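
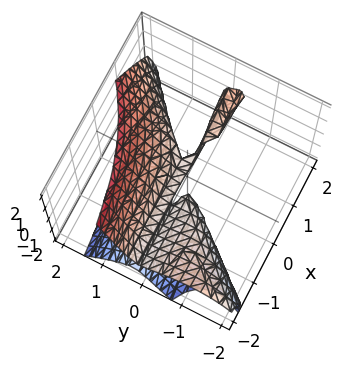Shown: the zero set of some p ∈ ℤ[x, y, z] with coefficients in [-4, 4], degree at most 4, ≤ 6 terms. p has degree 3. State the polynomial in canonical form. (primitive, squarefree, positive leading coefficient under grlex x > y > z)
3*x*y^2 + 2*x*y*z - 3*y^3 - x*z + 3*z^2

Degree: the shape is more complex than any degree-2 surface, so deg p = 3.
Reading off the gridlines: every point of the x-axis in the box is on the surface; one z-axis crossing is at z = 0; it crosses the y-axis at the gridline y = 0.
The integer polynomial consistent with all of this is the stated p.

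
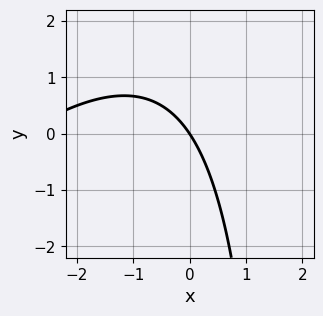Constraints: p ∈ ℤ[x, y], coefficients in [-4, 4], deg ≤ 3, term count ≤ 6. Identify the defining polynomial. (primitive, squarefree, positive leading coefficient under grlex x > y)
(a) The degree is 2 — no degree-1 curve has this shape.
(b) From the visible intercepts: it meets the y-axis at y = 0 (among the integer gridlines); it meets the x-axis at x = 0 (among the integer gridlines).
(c) Assembling these constraints gives the stated polynomial.

x^2 - x*y + 3*x + 2*y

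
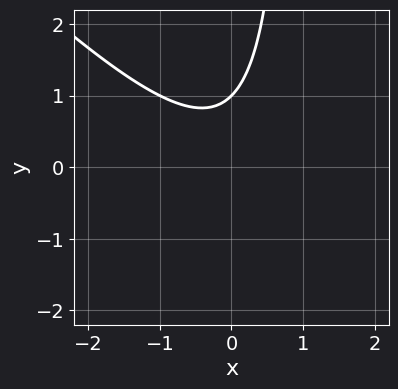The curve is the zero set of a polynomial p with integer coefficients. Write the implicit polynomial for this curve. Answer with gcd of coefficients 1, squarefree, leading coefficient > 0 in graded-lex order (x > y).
1. The degree is 2 — the shape is more complex than any degree-1 curve.
2. Reading off the gridlines: the curve avoids every integer x-axis point in the box; one y-axis crossing is at y = 1.
3. Putting this together gives p.

x^2 + x*y - y + 1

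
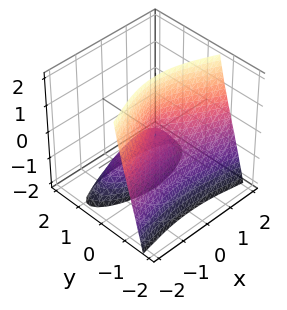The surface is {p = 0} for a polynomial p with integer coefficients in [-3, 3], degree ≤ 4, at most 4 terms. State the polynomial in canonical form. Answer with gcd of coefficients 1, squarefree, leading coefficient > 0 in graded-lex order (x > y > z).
(a) The degree is 3 — the shape is more complex than any degree-2 surface.
(b) Against the integer gridlines: it meets the x-axis at x = 0 (among the integer gridlines); the visible z-axis segment lies entirely on the surface.
(c) Fitting integer coefficients to these (and the overall shape) gives p.

3*y^3 + x^2 + 3*y*z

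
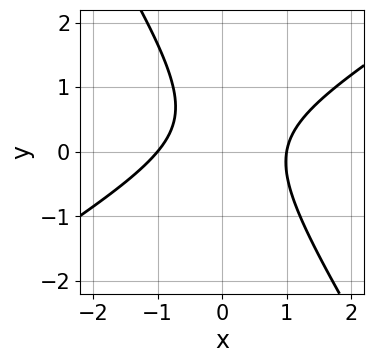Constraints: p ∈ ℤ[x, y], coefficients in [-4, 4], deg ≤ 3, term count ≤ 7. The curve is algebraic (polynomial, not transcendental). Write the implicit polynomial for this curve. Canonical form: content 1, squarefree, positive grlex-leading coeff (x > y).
3*x^2 - 3*x*y - 3*y^2 + 2*y - 3

1. deg p = 2. A generic line meets the curve in up to 2 points.
2. From the visible intercepts: it misses every integer gridline on the y-axis; the x-axis gridline crossings are at x ∈ {-1, 1}.
3. Matching integer coefficients to the picture gives p.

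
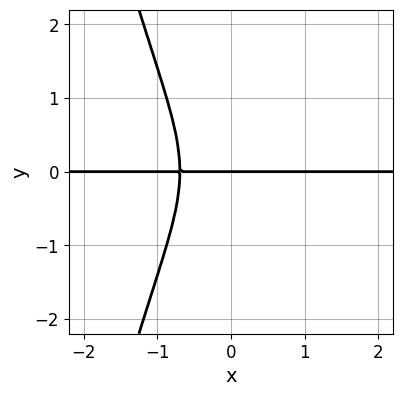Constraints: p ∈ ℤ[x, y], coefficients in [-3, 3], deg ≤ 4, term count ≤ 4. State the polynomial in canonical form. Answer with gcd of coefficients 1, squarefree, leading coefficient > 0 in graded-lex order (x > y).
The degree is 4 — the shape is more complex than any degree-3 curve.
Reading off the gridlines: every point of the x-axis in the box is on the curve; it crosses the y-axis at the gridline y = 0.
Putting this together gives p.

3*x^3*y + y^3 + y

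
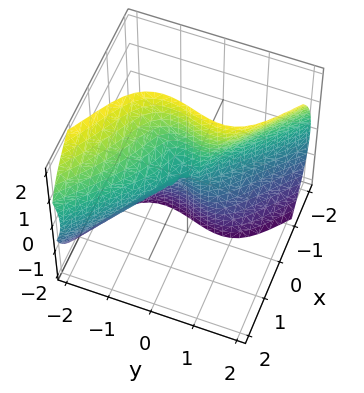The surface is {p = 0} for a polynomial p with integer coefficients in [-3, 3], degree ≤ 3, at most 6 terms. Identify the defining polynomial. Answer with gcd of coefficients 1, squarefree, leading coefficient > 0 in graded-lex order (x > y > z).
3*x^3 + 3*x*z^2 + 3*y^3 - y*z^2 + z^2

1. deg p = 3. No degree-2 surface has this shape.
2. Against the integer gridlines: one x-axis crossing is at x = 0; it meets the y-axis at y = 0 (among the integer gridlines).
3. Matching integer coefficients to the picture gives p.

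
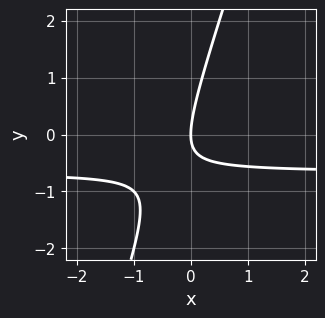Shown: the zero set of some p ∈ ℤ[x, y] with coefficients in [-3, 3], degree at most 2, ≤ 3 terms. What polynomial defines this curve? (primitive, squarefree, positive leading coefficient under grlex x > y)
First, degree: no degree-1 curve has this shape, so deg p = 2.
Then, from the visible intercepts: one x-axis crossing is at x = 0; one y-axis crossing is at y = 0.
Finally, solving for integer coefficients yields p as stated.

3*x*y - y^2 + 2*x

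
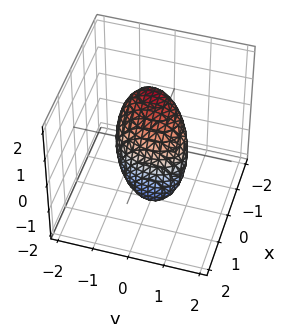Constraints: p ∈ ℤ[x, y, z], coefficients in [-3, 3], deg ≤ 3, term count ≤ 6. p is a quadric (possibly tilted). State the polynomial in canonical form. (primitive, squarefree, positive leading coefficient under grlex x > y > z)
First, the degree is 2 — no degree-1 surface has this shape.
Then, against the integer gridlines: the z-axis gridline crossings are at z ∈ {-1, 1}; among the integer gridlines, it crosses the y-axis at y ∈ {-1, 1}.
Finally, matching integer coefficients to the picture gives p.

3*x^2 - x*y + 3*x*z + 2*y^2 + 2*z^2 - 2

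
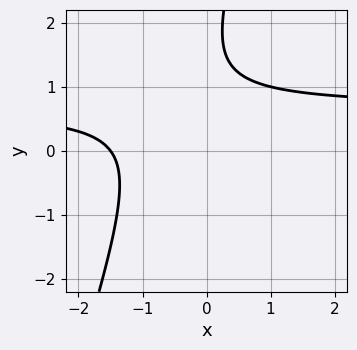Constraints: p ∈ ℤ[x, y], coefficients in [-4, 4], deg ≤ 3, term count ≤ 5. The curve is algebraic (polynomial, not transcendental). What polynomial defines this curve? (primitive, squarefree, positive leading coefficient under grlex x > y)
3*x*y - y^2 - 2*x + 3*y - 3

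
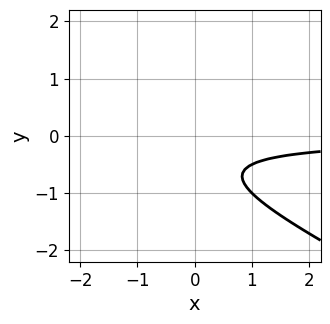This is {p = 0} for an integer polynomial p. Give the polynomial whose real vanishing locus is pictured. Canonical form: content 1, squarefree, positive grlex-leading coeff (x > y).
x*y + 2*y^2 + 2*y + 1

1. The degree is 2 — the shape is more complex than any degree-1 curve.
2. Against the integer gridlines: no y-intercept at any integer in the box; it misses every integer gridline on the x-axis.
3. Matching integer coefficients to the picture gives p.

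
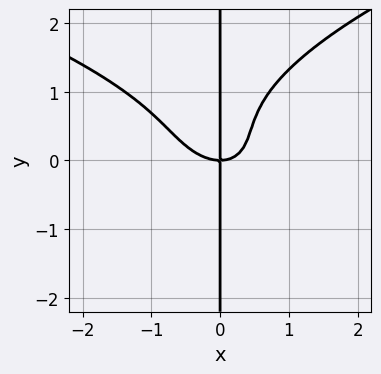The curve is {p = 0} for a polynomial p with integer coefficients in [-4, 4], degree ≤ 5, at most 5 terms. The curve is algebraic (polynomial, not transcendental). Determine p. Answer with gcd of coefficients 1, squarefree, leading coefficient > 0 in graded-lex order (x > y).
1. deg p = 4. No degree-3 curve has this shape.
2. From the visible intercepts: the visible y-axis segment lies entirely on the curve; one x-axis crossing is at x = 0.
3. Solving for integer coefficients yields p as stated.

3*x*y^3 - 3*x^3 - 2*x^2*y - 3*x*y^2 + 3*x*y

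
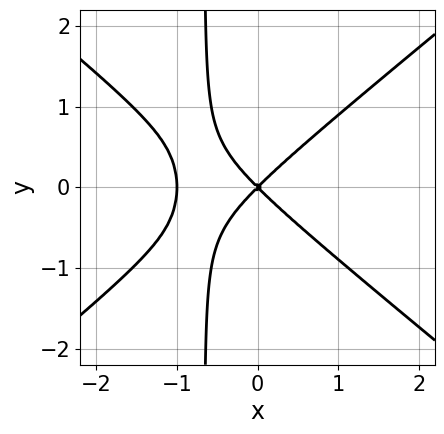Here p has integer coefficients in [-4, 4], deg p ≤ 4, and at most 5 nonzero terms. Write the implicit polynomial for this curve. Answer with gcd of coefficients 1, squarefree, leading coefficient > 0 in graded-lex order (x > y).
(a) deg p = 3. The shape is more complex than any degree-2 curve.
(b) Symmetries: mirror symmetry y ↦ −y ⇒ only even powers of y.
(c) Observable constraints: it meets the y-axis at y = 0 (among the integer gridlines); the x-axis gridline crossings are at x ∈ {-1, 0}.
(d) Matching integer coefficients to the picture gives p.

2*x^3 - 3*x*y^2 + 2*x^2 - 2*y^2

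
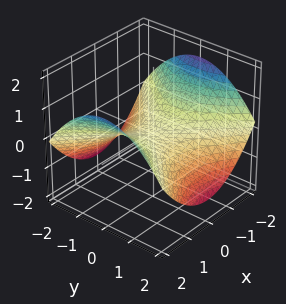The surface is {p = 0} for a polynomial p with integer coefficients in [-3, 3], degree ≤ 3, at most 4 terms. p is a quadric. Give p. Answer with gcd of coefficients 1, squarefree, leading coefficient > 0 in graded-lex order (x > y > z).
x^2 - y^2 - 3*z

The degree is 2 — a saddle surface; a quadric.
Symmetries: it's symmetric under y → −y, forcing even powers of y; it's symmetric under x → −x, forcing even powers of x.
Reading off the gridlines: one x-axis crossing is at x = 0; it meets the y-axis at y = 0 (among the integer gridlines).
Assembling these constraints gives the stated polynomial.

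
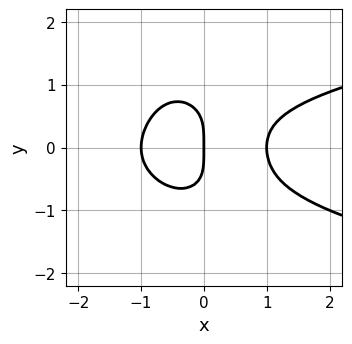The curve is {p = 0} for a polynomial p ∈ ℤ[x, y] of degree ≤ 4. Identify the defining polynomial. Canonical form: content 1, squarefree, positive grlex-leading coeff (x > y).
1. Degree: the shape is more complex than any degree-3 curve, so deg p = 4.
2. Against the integer gridlines: among the integer gridlines, it crosses the x-axis at x ∈ {-1, 0, 1}; it crosses the y-axis at the gridline y = 0.
3. These observations pin down the coefficients.

3*x^2*y^2 + x*y^3 + 2*y^4 - 2*x^3 + 2*x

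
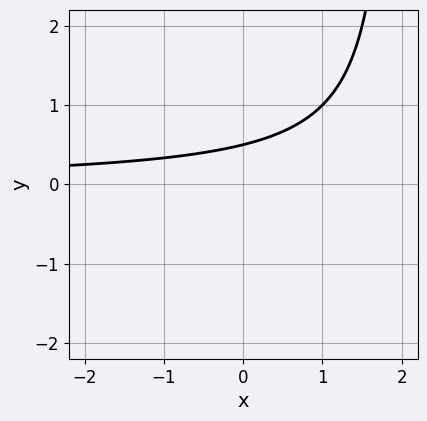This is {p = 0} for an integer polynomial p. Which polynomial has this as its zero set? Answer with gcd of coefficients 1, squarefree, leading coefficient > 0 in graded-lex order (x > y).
x*y - 2*y + 1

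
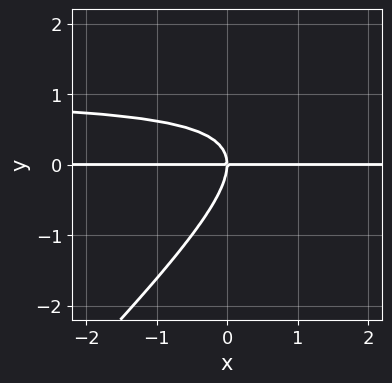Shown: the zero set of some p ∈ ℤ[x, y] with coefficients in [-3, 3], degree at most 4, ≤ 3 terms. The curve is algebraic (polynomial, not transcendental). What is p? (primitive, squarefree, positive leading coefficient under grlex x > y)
deg p = 3. The shape is more complex than any degree-2 curve.
Observable constraints: it meets the y-axis at y = 0 (among the integer gridlines); the visible x-axis segment lies entirely on the curve.
Together with the visible shape, these determine p as stated.

x*y^2 - y^3 - x*y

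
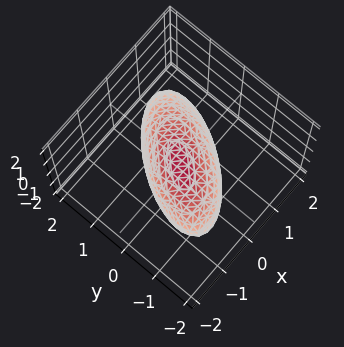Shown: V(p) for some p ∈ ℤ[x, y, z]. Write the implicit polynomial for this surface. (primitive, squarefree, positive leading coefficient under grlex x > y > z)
1. deg p = 2.
2. Checking where it meets the axes: the z-axis gridline crossings are at z ∈ {-1, 1}; the x-axis gridline crossings are at x ∈ {-1, 1}.
3. Together with the visible shape, these determine p as stated.

3*x^2 - 3*x*y + x*z + 2*y^2 + 3*z^2 - 3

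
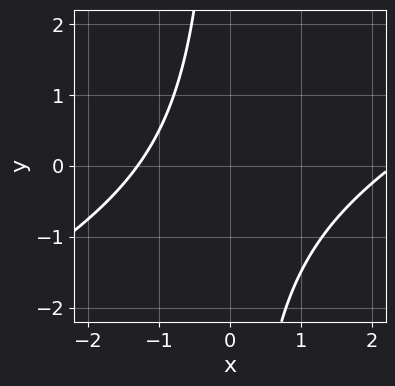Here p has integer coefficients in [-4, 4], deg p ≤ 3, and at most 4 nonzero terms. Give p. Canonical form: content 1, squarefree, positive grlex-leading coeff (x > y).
The degree is 2 — no degree-1 curve has this shape.
Against the integer gridlines: it misses every integer gridline on the y-axis.
Solving for integer coefficients yields p as stated.

x^2 - 2*x*y - x - 3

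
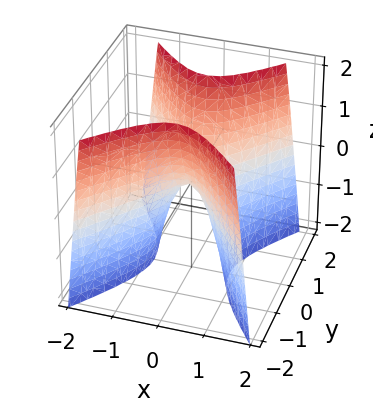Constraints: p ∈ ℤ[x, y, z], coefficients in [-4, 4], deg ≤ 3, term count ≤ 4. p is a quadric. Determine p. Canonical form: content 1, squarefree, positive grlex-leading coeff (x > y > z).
3*x^2 - 2*y^2 + z

First, deg p = 2. A hyperbolic paraboloid; a quadric.
Next, symmetries: the y ↦ −y reflection is a symmetry, so y appears only in even powers; the x ↦ −x reflection is a symmetry, so x appears only in even powers.
Then, from the axis intercepts and sections: it crosses the y-axis at the gridline y = 0; it meets the z-axis at z = 0 (among the integer gridlines).
Finally, assembling these constraints gives the stated polynomial.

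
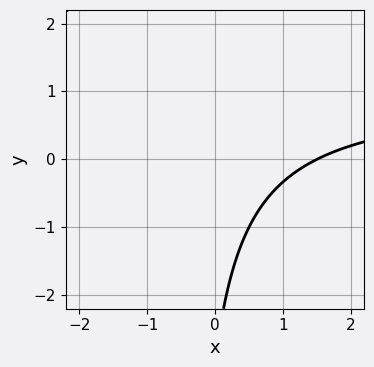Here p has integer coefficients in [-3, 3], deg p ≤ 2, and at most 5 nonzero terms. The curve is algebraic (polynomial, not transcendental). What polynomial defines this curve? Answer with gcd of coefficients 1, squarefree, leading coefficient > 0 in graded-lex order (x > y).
First, deg p = 2.
Then, observable constraints: it misses every integer gridline on the y-axis.
Finally, assembling these constraints gives the stated polynomial.

2*x*y - 2*x + y + 3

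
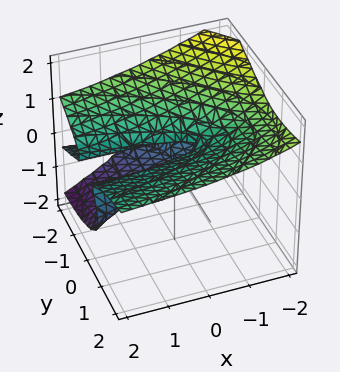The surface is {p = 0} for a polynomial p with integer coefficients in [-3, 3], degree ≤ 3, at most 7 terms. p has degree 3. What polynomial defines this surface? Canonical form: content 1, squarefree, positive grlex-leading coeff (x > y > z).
2*x*z^2 + 3*z^3 - y^2 + 2*y*z - y

1. The degree is 3 — no degree-2 surface has this shape.
2. From the axis intercepts and sections: it crosses the z-axis at the gridline z = 0; the visible x-axis segment lies entirely on the surface; the y-axis gridline crossings are at y ∈ {-1, 0}.
3. Solving for integer coefficients yields p as stated.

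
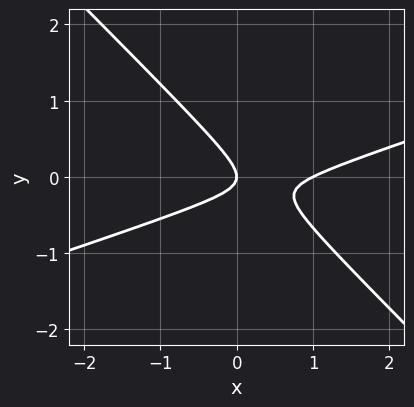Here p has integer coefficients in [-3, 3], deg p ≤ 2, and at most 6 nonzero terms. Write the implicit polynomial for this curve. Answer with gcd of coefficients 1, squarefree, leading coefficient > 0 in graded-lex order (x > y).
deg p = 2.
Reading off the gridlines: one y-axis crossing is at y = 0; among the integer gridlines, it crosses the x-axis at x ∈ {0, 1}.
The integer polynomial consistent with all of this is the stated p.

x^2 - 2*x*y - 3*y^2 - x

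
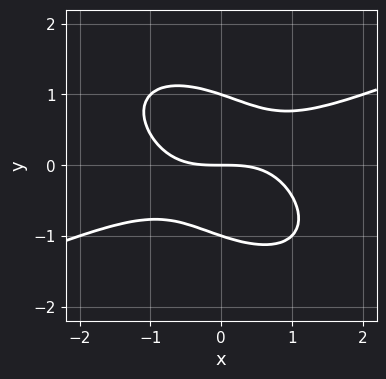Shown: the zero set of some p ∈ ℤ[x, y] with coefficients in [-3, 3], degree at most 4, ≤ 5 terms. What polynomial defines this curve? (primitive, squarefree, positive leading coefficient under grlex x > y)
Degree: a generic line meets the curve in up to 3 points, so deg p = 3.
From the visible intercepts: among the integer gridlines, it crosses the y-axis at y ∈ {-1, 0, 1}; one x-axis crossing is at x = 0.
Solving for integer coefficients yields p as stated.

x^3 - x^2*y - 2*x*y^2 - 3*y^3 + 3*y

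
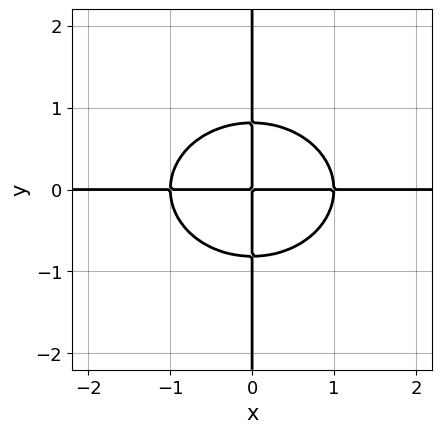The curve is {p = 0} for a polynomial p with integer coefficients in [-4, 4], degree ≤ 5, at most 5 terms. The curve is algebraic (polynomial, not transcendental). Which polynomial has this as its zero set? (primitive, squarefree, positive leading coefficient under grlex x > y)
2*x^3*y + 3*x*y^3 - 2*x*y

1. deg p = 4.
2. Against the integer gridlines: every point of the y-axis in the box is on the curve; the visible x-axis segment lies entirely on the curve.
3. Putting this together gives p.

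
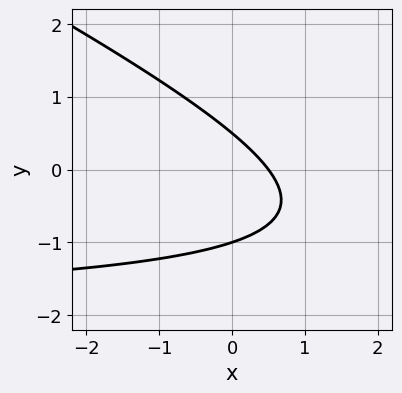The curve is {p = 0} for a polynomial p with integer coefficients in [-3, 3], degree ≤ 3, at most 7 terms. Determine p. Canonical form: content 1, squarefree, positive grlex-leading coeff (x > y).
x*y + 2*y^2 + 2*x + y - 1

First, deg p = 2. A generic line meets the curve in up to 2 points.
Next, checking where it meets the axes: one y-axis crossing is at y = -1.
Finally, these observations pin down the coefficients.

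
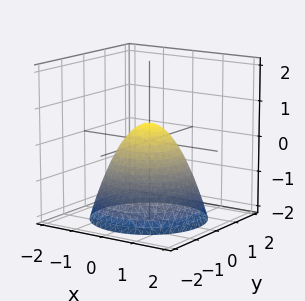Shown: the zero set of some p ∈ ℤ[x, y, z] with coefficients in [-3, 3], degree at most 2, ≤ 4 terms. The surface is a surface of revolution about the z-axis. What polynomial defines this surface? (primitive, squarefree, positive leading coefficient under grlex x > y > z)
Degree: no degree-1 surface has this shape, so deg p = 2.
By symmetry, every cross-section ⟂ z is a circle, so x, y appear only via x² + y².
Observable constraints: a circular section at z = 0 has radius between 0 and 1.
Matching integer coefficients to the picture gives p.

2*x^2 + 2*y^2 + 2*z - 1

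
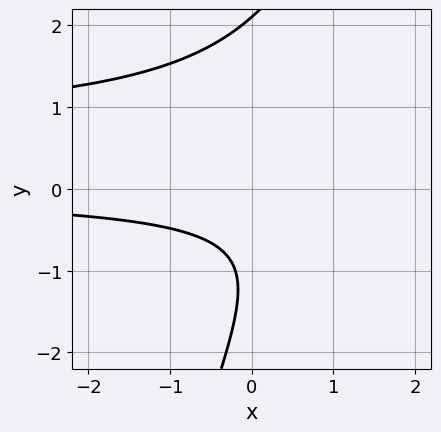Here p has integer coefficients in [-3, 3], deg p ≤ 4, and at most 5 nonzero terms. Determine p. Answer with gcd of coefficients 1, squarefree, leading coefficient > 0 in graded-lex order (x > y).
(a) deg p = 3.
(b) From the axis intercepts and sections: the curve avoids every integer x-axis point in the box; it misses every integer gridline on the y-axis.
(c) Fitting integer coefficients to these (and the overall shape) gives p.

3*x*y^2 - y^3 - 2*x*y + 3*y + 3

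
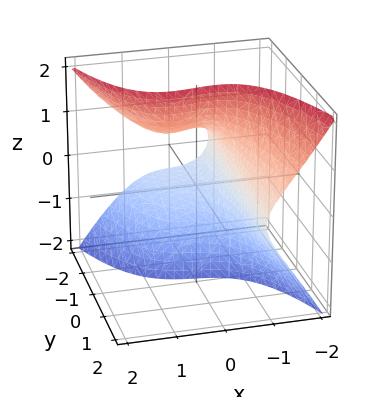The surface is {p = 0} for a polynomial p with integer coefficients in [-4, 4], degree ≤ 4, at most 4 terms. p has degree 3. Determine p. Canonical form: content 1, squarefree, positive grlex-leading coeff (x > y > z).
(a) deg p = 3. The shape is more complex than any degree-2 surface.
(b) From the axis intercepts and sections: the surface avoids every integer y-axis point in the box; the surface avoids every integer z-axis point in the box.
(c) Solving for integer coefficients yields p as stated.

3*x^3 + 3*y*z^2 - x*z + 2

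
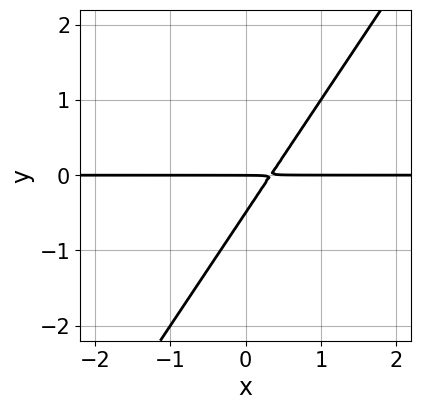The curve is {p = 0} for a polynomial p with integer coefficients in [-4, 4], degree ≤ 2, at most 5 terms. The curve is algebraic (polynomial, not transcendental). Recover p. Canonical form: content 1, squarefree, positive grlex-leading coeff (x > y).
3*x*y - 2*y^2 - y

(a) Degree: a generic line meets the curve in up to 2 points, so deg p = 2.
(b) Checking where it meets the axes: it crosses the y-axis at the gridline y = 0; every point of the x-axis in the box is on the curve.
(c) Putting this together gives p.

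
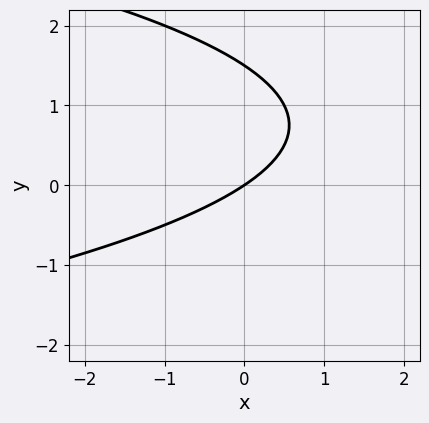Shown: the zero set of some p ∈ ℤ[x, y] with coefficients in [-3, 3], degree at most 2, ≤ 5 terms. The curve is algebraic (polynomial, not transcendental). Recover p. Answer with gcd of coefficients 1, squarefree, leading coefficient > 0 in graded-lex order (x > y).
2*y^2 + 2*x - 3*y

1. The degree is 2 — no degree-1 curve has this shape.
2. Checking where it meets the axes: one y-axis crossing is at y = 0; one x-axis crossing is at x = 0.
3. Matching integer coefficients to the picture gives p.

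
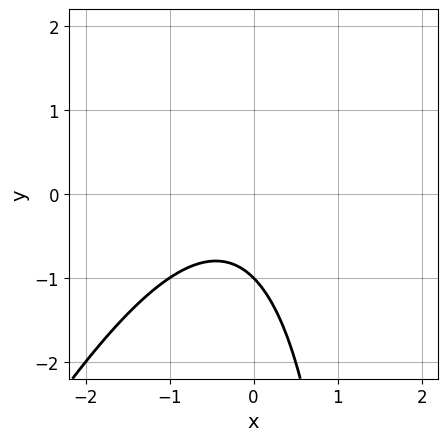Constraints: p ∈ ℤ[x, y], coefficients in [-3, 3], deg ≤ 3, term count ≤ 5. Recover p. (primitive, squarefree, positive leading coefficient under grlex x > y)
2*x^2 - x*y + x + 2*y + 2

1. deg p = 2. The shape is more complex than any degree-1 curve.
2. From the axis intercepts and sections: it meets the y-axis at y = -1 (among the integer gridlines); no x-intercept at any integer in the box.
3. Solving for integer coefficients yields p as stated.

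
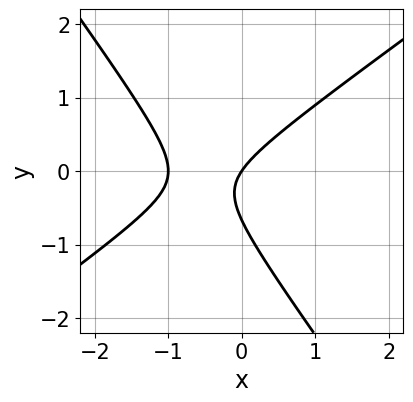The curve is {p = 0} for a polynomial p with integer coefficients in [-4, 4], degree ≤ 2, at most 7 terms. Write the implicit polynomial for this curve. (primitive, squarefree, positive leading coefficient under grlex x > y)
Degree: the shape is more complex than any degree-1 curve, so deg p = 2.
Reading off the gridlines: it meets the y-axis at y = 0 (among the integer gridlines); among the integer gridlines, it crosses the x-axis at x ∈ {-1, 0}.
The integer polynomial consistent with all of this is the stated p.

3*x^2 - 2*x*y - 3*y^2 + 3*x - 2*y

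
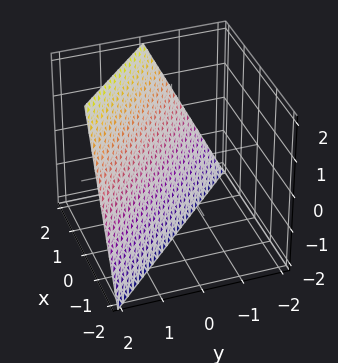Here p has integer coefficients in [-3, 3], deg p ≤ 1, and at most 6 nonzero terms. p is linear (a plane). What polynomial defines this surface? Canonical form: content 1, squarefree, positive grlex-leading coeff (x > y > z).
2*x + 2*y - z - 2

(a) The degree is 1 — the surface is flat (a plane).
(b) From the visible intercepts: it crosses the z-axis at the gridline z = -2; it meets the x-axis at x = 1 (among the integer gridlines); one y-axis crossing is at y = 1.
(c) The integer polynomial consistent with all of this is the stated p.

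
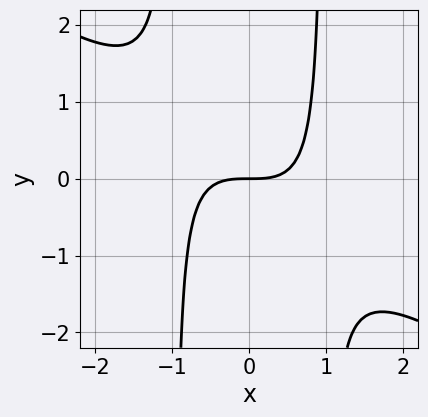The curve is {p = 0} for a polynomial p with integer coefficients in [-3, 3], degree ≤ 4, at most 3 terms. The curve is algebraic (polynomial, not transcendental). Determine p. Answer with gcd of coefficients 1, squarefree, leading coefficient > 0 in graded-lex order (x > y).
(a) Degree: no degree-2 curve has this shape, so deg p = 3.
(b) Observable constraints: one y-axis crossing is at y = 0; it crosses the x-axis at the gridline x = 0.
(c) Putting this together gives p.

2*x^3 + 3*x^2*y - 3*y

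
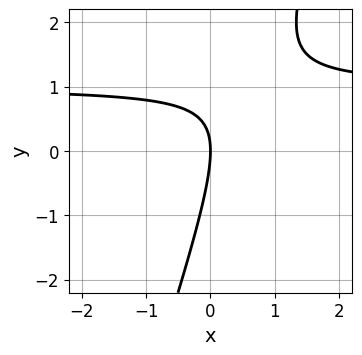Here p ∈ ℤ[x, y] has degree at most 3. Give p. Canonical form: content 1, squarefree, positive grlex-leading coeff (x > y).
deg p = 2. No degree-1 curve has this shape.
From the visible intercepts: it meets the y-axis at y = 0 (among the integer gridlines); one x-axis crossing is at x = 0.
The integer polynomial consistent with all of this is the stated p.

3*x*y - y^2 - 3*x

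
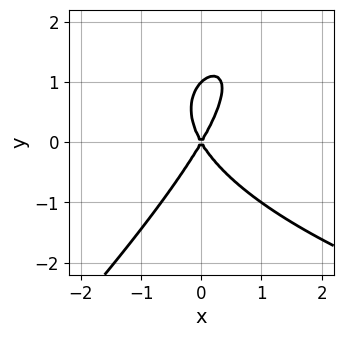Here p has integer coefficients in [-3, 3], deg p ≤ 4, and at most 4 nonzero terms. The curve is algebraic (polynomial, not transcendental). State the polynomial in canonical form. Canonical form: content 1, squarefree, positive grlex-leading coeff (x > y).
x*y^2 - y^3 - 3*x^2 + y^2

(a) deg p = 3.
(b) From the axis intercepts and sections: it meets the x-axis at x = 0 (among the integer gridlines); the y-axis gridline crossings are at y ∈ {0, 1}.
(c) These observations pin down the coefficients.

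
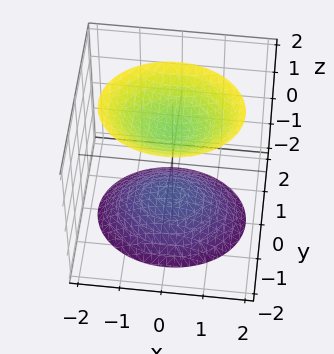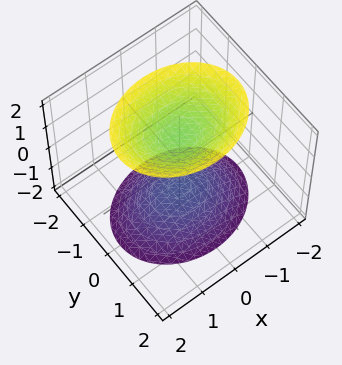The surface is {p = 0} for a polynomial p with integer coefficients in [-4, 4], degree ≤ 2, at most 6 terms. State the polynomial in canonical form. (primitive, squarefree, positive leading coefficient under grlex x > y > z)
1. There are 2 components.
2. Degree: two sheets facing apart; a quadric, so deg p = 2.
3. Symmetries: it's symmetric under y → −y, forcing even powers of y; it's symmetric under x → −x, forcing even powers of x; the z ↦ −z reflection is a symmetry, so z appears only in even powers.
4. From the axis intercepts and sections: it misses every integer gridline on the y-axis; the surface avoids every integer x-axis point in the box.
5. Fitting integer coefficients to these (and the overall shape) gives p.

2*x^2 + 3*y^2 - 2*z^2 + 3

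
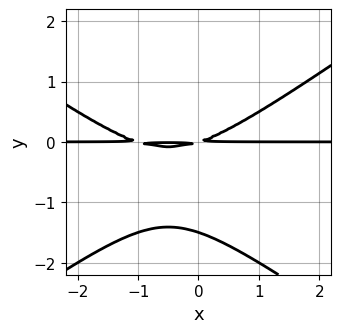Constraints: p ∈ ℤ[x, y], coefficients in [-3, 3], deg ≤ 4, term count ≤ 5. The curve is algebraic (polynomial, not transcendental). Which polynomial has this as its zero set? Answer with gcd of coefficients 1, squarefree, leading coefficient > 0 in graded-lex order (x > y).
deg p = 3.
From the axis intercepts and sections: the visible x-axis segment lies entirely on the curve.
Together with the visible shape, these determine p as stated.

x^2*y - 2*y^3 + x*y - 3*y^2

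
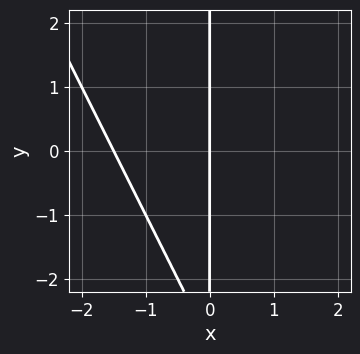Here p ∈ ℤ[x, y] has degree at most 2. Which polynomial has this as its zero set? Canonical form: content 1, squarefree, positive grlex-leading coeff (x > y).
2*x^2 + x*y + 3*x

Degree: the shape is more complex than any degree-1 curve, so deg p = 2.
Against the integer gridlines: the visible y-axis segment lies entirely on the curve; one x-axis crossing is at x = 0.
Together with the visible shape, these determine p as stated.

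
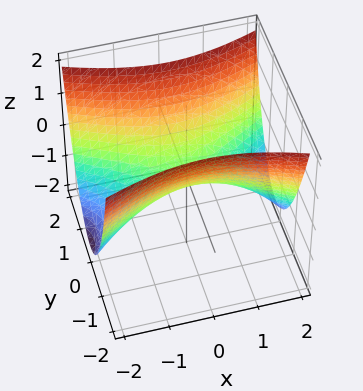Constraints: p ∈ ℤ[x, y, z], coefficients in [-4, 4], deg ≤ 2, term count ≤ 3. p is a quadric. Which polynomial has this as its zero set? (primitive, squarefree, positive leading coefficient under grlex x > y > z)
1. Degree: a saddle surface; a quadric, so deg p = 2.
2. Symmetries: mirror symmetry x ↦ −x ⇒ only even powers of x; the y ↦ −y reflection is a symmetry, so y appears only in even powers.
3. Against the integer gridlines: it meets the x-axis at x = 0 (among the integer gridlines); one z-axis crossing is at z = 0; one y-axis crossing is at y = 0.
4. Matching integer coefficients to the picture gives p.

x^2 - 3*y^2 + 3*z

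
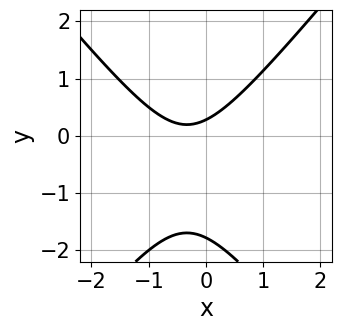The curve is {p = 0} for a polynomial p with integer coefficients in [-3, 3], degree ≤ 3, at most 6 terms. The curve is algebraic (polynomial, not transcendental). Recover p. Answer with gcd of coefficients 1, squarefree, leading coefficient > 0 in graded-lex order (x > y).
1. deg p = 2. The shape is more complex than any degree-1 curve.
2. Against the integer gridlines: the curve avoids every integer x-axis point in the box.
3. These observations pin down the coefficients.

3*x^2 - 2*y^2 + 2*x - 3*y + 1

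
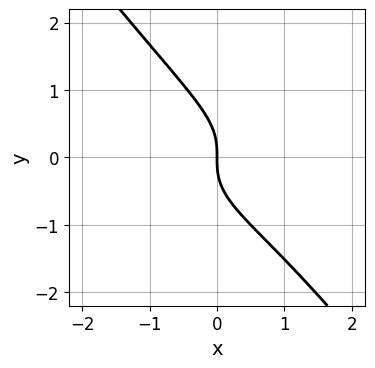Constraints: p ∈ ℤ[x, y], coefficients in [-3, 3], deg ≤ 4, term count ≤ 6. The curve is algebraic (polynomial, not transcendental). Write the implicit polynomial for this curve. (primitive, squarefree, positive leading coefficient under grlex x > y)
First, degree: no degree-2 curve has this shape, so deg p = 3.
Then, from the axis intercepts and sections: it crosses the y-axis at the gridline y = 0; it meets the x-axis at x = 0 (among the integer gridlines).
Finally, the integer polynomial consistent with all of this is the stated p.

x^2*y - 3*x*y^2 - 3*y^3 + x^2 - 3*x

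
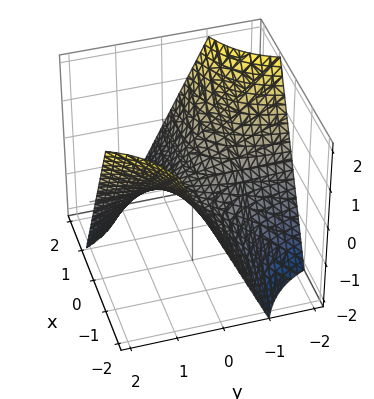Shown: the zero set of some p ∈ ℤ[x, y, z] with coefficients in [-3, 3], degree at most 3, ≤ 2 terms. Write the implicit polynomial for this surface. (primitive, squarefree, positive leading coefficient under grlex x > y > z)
First, degree: a saddle surface; a quadric, so deg p = 2.
Next, from the axis intercepts and sections: it meets the z-axis at z = 0 (among the integer gridlines); every point of the y-axis in the box is on the surface; the visible x-axis segment lies entirely on the surface.
Finally, assembling these constraints gives the stated polynomial.

x*y + z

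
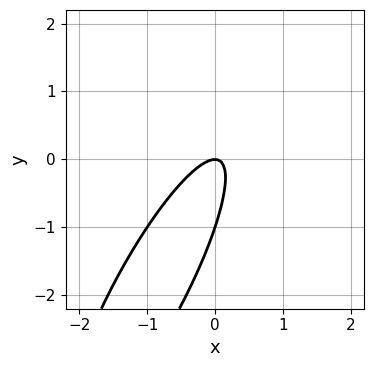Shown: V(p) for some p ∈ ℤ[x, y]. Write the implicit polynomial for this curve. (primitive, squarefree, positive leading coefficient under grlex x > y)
3*x^2 - 3*x*y + y^2 + y

First, deg p = 2. A generic line meets the curve in up to 2 points.
Next, observable constraints: the y-axis gridline crossings are at y ∈ {-1, 0}; one x-axis crossing is at x = 0.
Finally, these observations pin down the coefficients.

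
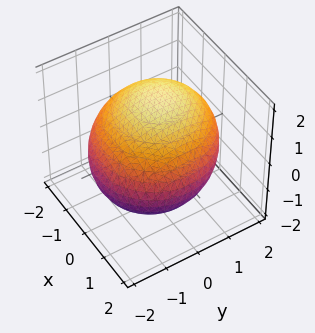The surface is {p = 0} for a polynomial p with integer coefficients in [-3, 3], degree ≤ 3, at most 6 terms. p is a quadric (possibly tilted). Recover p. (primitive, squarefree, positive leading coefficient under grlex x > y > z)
x^2 + x*z + y^2 - y*z + 3*z^2 - 3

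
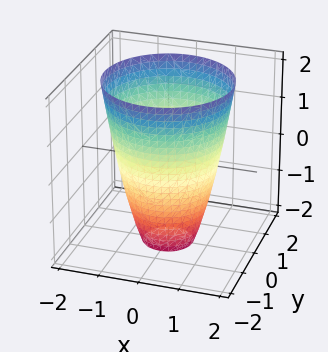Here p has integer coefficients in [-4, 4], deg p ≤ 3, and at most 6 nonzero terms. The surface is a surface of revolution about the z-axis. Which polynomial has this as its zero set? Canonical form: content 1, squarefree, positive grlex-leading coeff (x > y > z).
2*x^2 + 2*y^2 - z - 3

1. deg p = 2.
2. Symmetry: the surface is invariant under rotation about z: p = q(x² + y², z).
3. Reading off the gridlines: a circular section at z = 2 has radius between 1 and 2; no z-intercept at any integer in the box.
4. Fitting integer coefficients to these (and the overall shape) gives p.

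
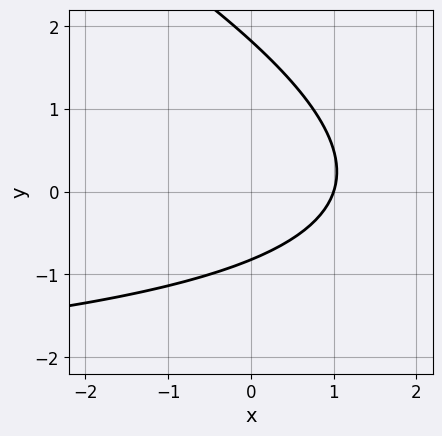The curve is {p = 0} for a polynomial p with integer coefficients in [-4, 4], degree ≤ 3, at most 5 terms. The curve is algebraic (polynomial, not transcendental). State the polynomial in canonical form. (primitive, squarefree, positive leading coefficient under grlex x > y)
x*y + 2*y^2 + 3*x - 2*y - 3

Degree: a generic line meets the curve in up to 2 points, so deg p = 2.
Against the integer gridlines: one x-axis crossing is at x = 1.
Matching integer coefficients to the picture gives p.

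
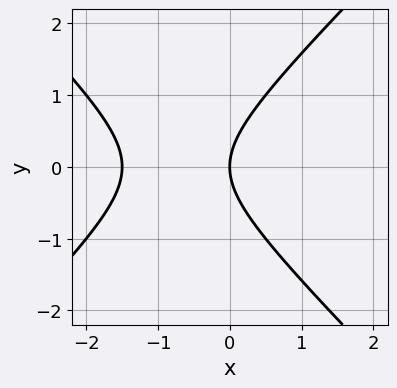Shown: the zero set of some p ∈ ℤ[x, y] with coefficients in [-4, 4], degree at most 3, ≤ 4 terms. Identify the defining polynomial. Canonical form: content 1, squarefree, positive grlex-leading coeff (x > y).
2*x^2 - 2*y^2 + 3*x

1. Degree: a generic line meets the curve in up to 2 points, so deg p = 2.
2. Symmetries: it's symmetric under y → −y, forcing even powers of y.
3. Reading off the gridlines: it meets the x-axis at x = 0 (among the integer gridlines); one y-axis crossing is at y = 0.
4. Assembling these constraints gives the stated polynomial.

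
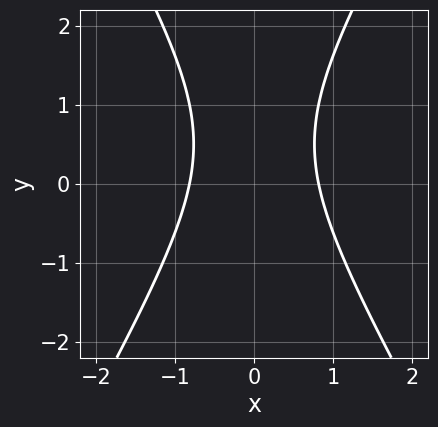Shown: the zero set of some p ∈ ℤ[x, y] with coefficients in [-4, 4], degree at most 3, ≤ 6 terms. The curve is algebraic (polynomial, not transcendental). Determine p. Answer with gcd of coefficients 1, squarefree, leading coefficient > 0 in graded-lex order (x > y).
3*x^2 - y^2 + y - 2

1. The degree is 2 — the shape is more complex than any degree-1 curve.
2. Symmetries: the x ↦ −x reflection is a symmetry, so x appears only in even powers.
3. Against the integer gridlines: it misses every integer gridline on the y-axis.
4. Solving for integer coefficients yields p as stated.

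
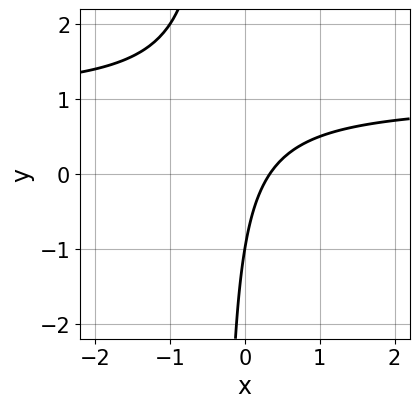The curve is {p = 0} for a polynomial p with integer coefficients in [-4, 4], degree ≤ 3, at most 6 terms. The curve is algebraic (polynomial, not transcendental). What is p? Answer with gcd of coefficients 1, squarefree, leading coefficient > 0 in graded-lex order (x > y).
(a) The degree is 2 — the shape is more complex than any degree-1 curve.
(b) Reading off the gridlines: it crosses the y-axis at the gridline y = -1.
(c) Matching integer coefficients to the picture gives p.

3*x*y - 3*x + y + 1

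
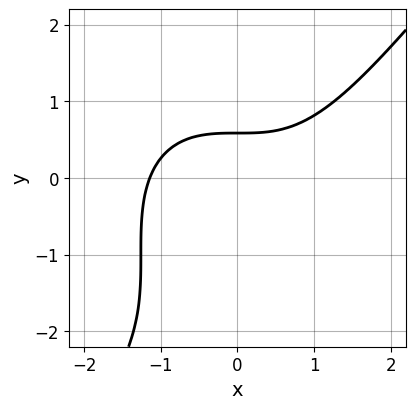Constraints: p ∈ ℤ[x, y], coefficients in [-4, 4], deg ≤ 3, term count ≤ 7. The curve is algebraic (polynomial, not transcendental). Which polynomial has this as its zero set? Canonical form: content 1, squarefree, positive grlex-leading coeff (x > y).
2*x^3 - y^3 - 3*y^2 - 3*y + 3

First, degree: no degree-2 curve has this shape, so deg p = 3.
Finally, matching integer coefficients to the picture gives p.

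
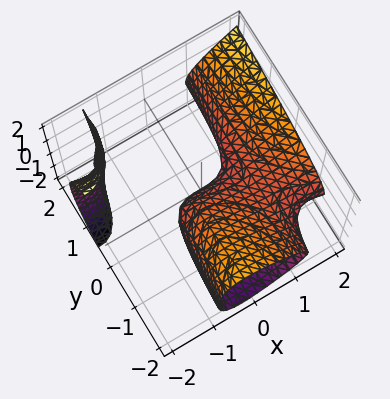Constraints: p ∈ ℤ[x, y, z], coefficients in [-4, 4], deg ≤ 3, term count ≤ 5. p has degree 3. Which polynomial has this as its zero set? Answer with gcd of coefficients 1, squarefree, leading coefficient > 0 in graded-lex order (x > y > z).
1. There are 2 components. Treating them together as one polynomial.
2. The degree is 3 — no degree-2 surface has this shape.
3. Reading off the gridlines: it crosses the z-axis at the gridline z = 0; one x-axis crossing is at x = 0; it meets the y-axis at y = 0 (among the integer gridlines).
4. Putting this together gives p.

x^3 + 2*x^2*y - 2*x*z^2 - 3*z^2 - 2*y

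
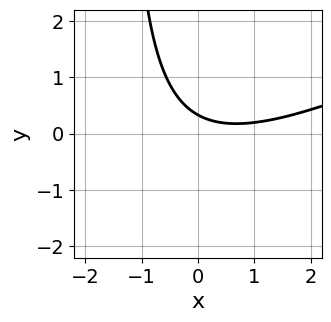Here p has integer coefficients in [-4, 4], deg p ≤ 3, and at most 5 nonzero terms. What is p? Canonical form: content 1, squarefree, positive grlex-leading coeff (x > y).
x^2 - 2*x*y - x - 3*y + 1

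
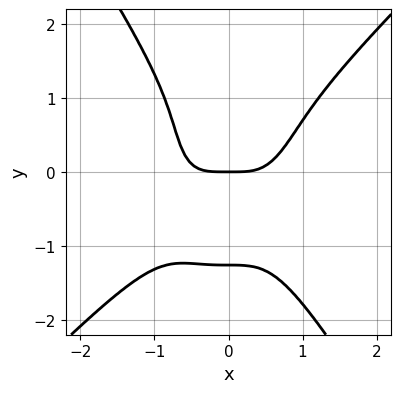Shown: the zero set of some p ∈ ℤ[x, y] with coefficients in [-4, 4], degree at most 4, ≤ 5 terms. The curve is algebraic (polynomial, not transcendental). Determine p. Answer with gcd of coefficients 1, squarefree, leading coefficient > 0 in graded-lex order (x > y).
3*x^4 - 2*x^3*y - y^4 - 2*y

(a) deg p = 4. A generic line meets the curve in up to 4 points.
(b) Observable constraints: it crosses the x-axis at the gridline x = 0; one y-axis crossing is at y = 0.
(c) These observations pin down the coefficients.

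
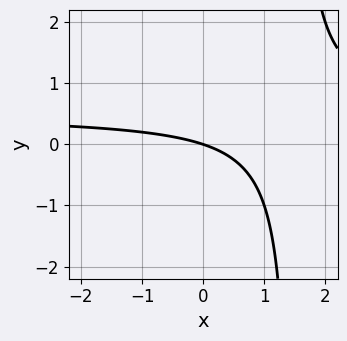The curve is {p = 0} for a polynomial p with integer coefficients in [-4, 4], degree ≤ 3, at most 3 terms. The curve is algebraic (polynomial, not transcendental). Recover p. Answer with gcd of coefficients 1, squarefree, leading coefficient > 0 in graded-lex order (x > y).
deg p = 2. The shape is more complex than any degree-1 curve.
Checking where it meets the axes: it meets the y-axis at y = 0 (among the integer gridlines); it meets the x-axis at x = 0 (among the integer gridlines).
Fitting integer coefficients to these (and the overall shape) gives p.

2*x*y - x - 3*y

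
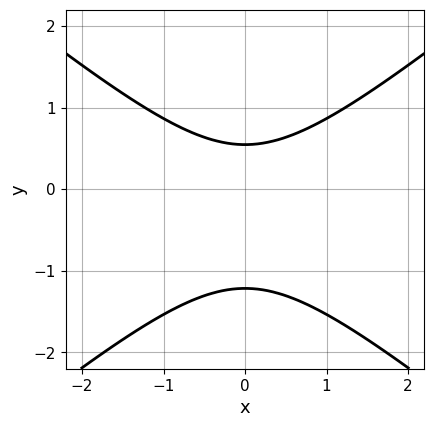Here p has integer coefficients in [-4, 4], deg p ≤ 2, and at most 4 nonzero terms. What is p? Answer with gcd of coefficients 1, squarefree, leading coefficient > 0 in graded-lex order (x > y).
First, the degree is 2 — the shape is more complex than any degree-1 curve.
Next, symmetries: the x ↦ −x reflection is a symmetry, so x appears only in even powers.
Then, observable constraints: no x-intercept at any integer in the box.
Finally, assembling these constraints gives the stated polynomial.

2*x^2 - 3*y^2 - 2*y + 2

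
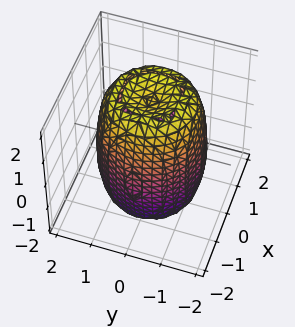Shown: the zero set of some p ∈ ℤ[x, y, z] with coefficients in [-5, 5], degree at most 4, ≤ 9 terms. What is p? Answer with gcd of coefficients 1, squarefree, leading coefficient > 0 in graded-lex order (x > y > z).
2*x^4 + 4*x^2*y^2 + 2*y^4 - 3*x^2 - 3*y^2 + z^2 - 3

deg p = 4.
Symmetries: the surface is invariant under rotation about z: p = q(x² + y², z).
Reading off the gridlines: a circular section at z = -2 has radius between 0 and 1.
Together with the visible shape, these determine p as stated.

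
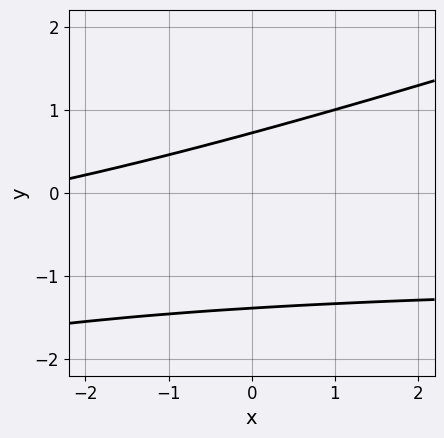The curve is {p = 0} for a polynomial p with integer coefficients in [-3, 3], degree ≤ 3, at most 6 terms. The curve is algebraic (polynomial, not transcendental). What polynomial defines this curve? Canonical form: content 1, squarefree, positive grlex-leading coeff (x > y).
First, the degree is 2 — the shape is more complex than any degree-1 curve.
Next, observable constraints: the curve avoids every integer x-axis point in the box.
Finally, assembling these constraints gives the stated polynomial.

x*y - 3*y^2 + x - 2*y + 3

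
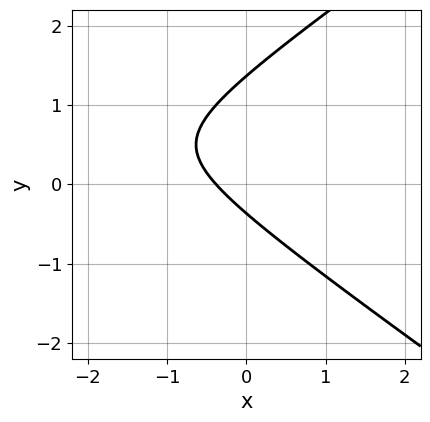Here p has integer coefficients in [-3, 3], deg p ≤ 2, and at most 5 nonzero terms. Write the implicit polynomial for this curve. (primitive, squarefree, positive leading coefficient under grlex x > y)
x^2 - 2*y^2 + 3*x + 2*y + 1

First, degree: no degree-1 curve has this shape, so deg p = 2.
Finally, solving for integer coefficients yields p as stated.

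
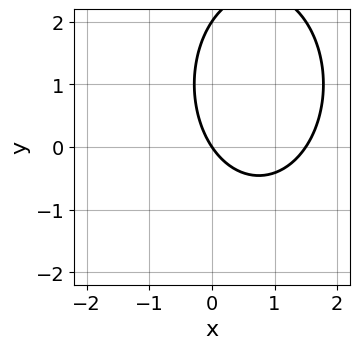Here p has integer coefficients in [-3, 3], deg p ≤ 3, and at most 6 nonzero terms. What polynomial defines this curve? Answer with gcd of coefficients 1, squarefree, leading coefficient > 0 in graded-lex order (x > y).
2*x^2 + y^2 - 3*x - 2*y

First, the degree is 2 — no degree-1 curve has this shape.
Next, checking where it meets the axes: it crosses the x-axis at the gridline x = 0; among the integer gridlines, it crosses the y-axis at y ∈ {0, 2}.
Finally, solving for integer coefficients yields p as stated.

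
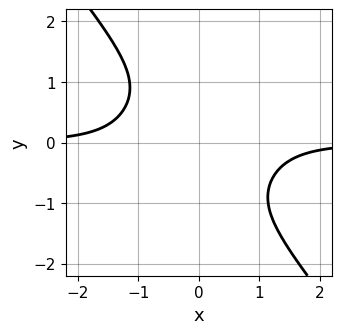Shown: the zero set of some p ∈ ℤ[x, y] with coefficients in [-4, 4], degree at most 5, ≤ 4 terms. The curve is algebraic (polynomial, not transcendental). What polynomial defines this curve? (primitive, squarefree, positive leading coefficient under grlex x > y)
deg p = 4. No degree-3 curve has this shape.
Reading off the gridlines: the curve avoids every integer x-axis point in the box; the curve avoids every integer y-axis point in the box.
Together with the visible shape, these determine p as stated.

2*x^3*y + y^4 + 2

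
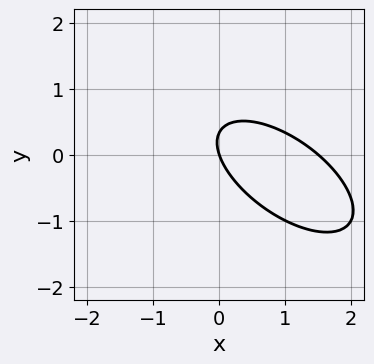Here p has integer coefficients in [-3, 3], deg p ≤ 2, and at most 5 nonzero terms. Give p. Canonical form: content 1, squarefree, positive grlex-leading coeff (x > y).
2*x^2 + 3*x*y + 3*y^2 - 3*x - y

(a) deg p = 2.
(b) Reading off the gridlines: it meets the y-axis at y = 0 (among the integer gridlines); one x-axis crossing is at x = 0.
(c) Fitting integer coefficients to these (and the overall shape) gives p.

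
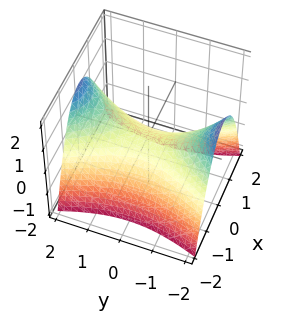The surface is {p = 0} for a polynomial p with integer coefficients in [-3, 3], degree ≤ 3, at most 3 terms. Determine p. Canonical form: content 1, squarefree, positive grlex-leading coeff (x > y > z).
deg p = 2. A hyperbolic paraboloid; a quadric.
Symmetries: the y ↦ −y reflection is a symmetry, so y appears only in even powers; it's symmetric under x → −x, forcing even powers of x.
Checking where it meets the axes: it meets the z-axis at z = 0 (among the integer gridlines); it crosses the y-axis at the gridline y = 0.
Fitting integer coefficients to these (and the overall shape) gives p.

3*x^2 - y^2 + 3*z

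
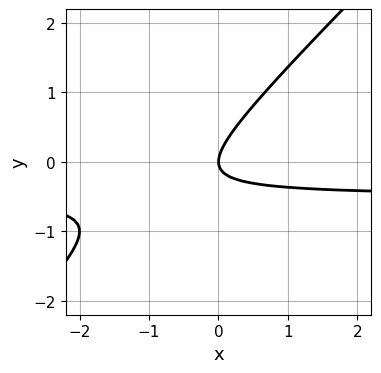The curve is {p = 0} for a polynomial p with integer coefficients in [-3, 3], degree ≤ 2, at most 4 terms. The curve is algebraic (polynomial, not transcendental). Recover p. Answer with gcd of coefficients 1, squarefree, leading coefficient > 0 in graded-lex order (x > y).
(a) deg p = 2. A generic line meets the curve in up to 2 points.
(b) Reading off the gridlines: it meets the y-axis at y = 0 (among the integer gridlines); one x-axis crossing is at x = 0.
(c) Putting this together gives p.

2*x*y - 2*y^2 + x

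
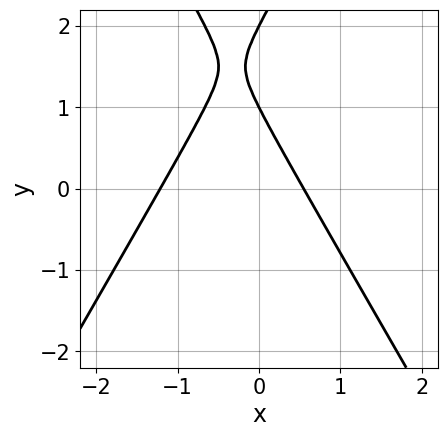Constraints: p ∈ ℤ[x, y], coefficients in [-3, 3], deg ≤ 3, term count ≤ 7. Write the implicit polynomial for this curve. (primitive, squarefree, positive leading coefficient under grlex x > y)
1. The degree is 2 — the shape is more complex than any degree-1 curve.
2. Checking where it meets the axes: the y-axis gridline crossings are at y ∈ {1, 2}.
3. The integer polynomial consistent with all of this is the stated p.

3*x^2 - y^2 + 2*x + 3*y - 2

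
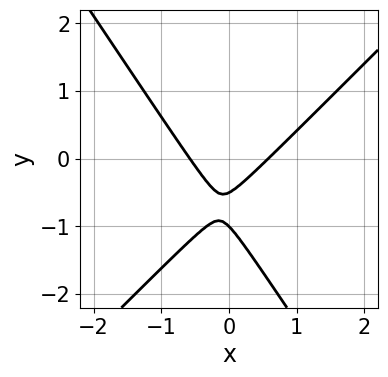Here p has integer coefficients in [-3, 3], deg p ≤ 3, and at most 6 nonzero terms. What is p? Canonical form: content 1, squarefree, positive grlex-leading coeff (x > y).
3*x^2 - x*y - 2*y^2 - 3*y - 1

The degree is 2 — no degree-1 curve has this shape.
From the axis intercepts and sections: it crosses the y-axis at the gridline y = -1.
Assembling these constraints gives the stated polynomial.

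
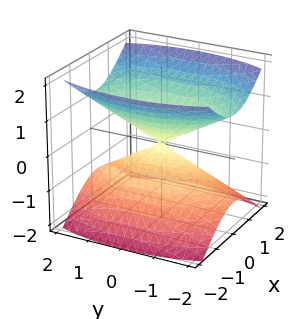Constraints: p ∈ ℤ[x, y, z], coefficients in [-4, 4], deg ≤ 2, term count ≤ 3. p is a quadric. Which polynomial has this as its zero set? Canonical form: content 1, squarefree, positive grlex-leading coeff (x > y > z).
1. The picture has 2 separate pieces. They look like related sheets of one shape, so recover p as a whole.
2. The degree is 2 — a double cone through the origin; a quadric.
3. Symmetries: it's symmetric under y → −y, forcing even powers of y; it's symmetric under x → −x, forcing even powers of x; it's symmetric under z → −z, forcing even powers of z.
4. Observable constraints: one x-axis crossing is at x = 0; one y-axis crossing is at y = 0; one z-axis crossing is at z = 0.
5. Matching integer coefficients to the picture gives p.

3*x^2 + y^2 - 3*z^2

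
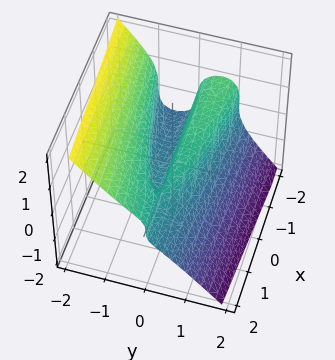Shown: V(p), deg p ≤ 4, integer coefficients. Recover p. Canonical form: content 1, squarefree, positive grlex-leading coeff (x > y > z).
3*y^3 + 2*z^3 + x*y - y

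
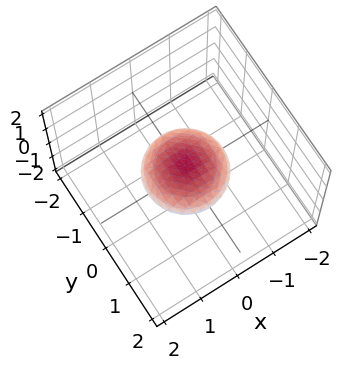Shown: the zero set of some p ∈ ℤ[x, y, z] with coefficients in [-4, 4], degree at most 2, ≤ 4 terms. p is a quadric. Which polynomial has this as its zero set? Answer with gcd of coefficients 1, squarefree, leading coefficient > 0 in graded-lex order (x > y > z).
(a) Degree: bounded and convex; a quadric, so deg p = 2.
(b) Symmetries: mirror symmetry z ↦ −z ⇒ only even powers of z; the z-axis is an axis of rotation, so x and y enter only as x² + y².
(c) From the visible intercepts: a circular section at z = 0 has radius exactly 1; among the integer gridlines, it crosses the y-axis at y ∈ {-1, 1}.
(d) These observations pin down the coefficients. Check: (-1, 0, 0) on the x-axis lies on the surface, and p(-1, 0, 0) = 0. ✓

x^2 + y^2 + 3*z^2 - 1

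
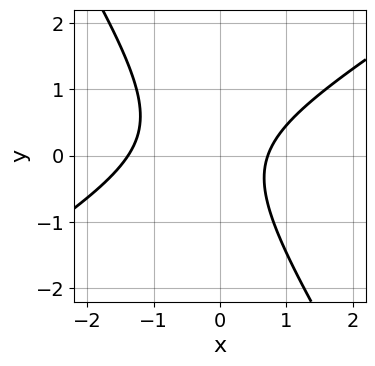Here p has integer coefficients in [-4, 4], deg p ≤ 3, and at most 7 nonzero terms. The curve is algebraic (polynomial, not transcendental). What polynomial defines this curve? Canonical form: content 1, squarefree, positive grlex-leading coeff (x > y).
Degree: a generic line meets the curve in up to 2 points, so deg p = 2.
From the axis intercepts and sections: the curve avoids every integer y-axis point in the box.
Assembling these constraints gives the stated polynomial.

3*x^2 - 3*x*y - 3*y^2 + 2*x - 3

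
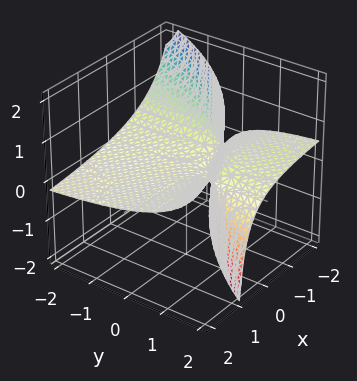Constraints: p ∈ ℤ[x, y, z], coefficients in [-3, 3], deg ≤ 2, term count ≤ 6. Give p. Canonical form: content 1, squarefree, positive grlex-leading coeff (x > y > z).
1. deg p = 2.
2. From the visible intercepts: it meets the z-axis at z = 0 (among the integer gridlines); the visible y-axis segment lies entirely on the surface.
3. These observations pin down the coefficients.

x*y - 3*x*z + 3*y*z - 3*z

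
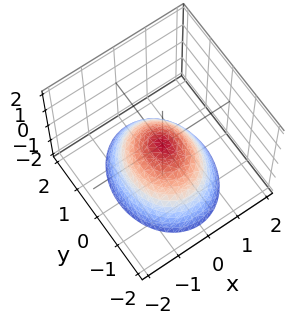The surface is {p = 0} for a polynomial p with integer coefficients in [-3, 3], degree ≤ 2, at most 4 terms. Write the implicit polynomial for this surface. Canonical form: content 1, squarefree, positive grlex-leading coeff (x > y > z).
1. Degree: a paraboloid; a quadric, so deg p = 2.
2. Symmetries: the x ↦ −x reflection is a symmetry, so x appears only in even powers; the y ↦ −y reflection is a symmetry, so y appears only in even powers.
3. Reading off the gridlines: one x-axis crossing is at x = 0; it crosses the y-axis at the gridline y = 0; one z-axis crossing is at z = 0.
4. The integer polynomial consistent with all of this is the stated p.

3*x^2 + 2*y^2 + 3*z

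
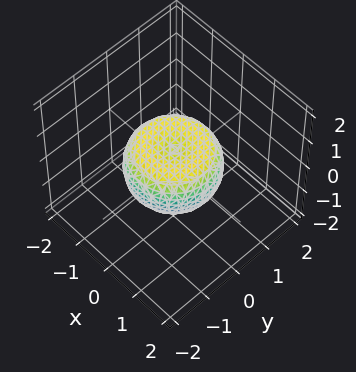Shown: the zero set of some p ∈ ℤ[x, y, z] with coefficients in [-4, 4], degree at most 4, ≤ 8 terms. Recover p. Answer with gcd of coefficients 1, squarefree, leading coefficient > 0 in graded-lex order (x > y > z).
(a) Degree: a generic line meets the surface in up to 4 points, so deg p = 4.
(b) Symmetries: the z-axis is an axis of rotation, so x and y enter only as x² + y².
(c) Observable constraints: a circular section at z = 0 has radius between 1 and 2.
(d) Putting this together gives p.

2*x^4 + 4*x^2*y^2 + 2*y^4 - 2*x^2 - 2*y^2 + 3*z^2 - 1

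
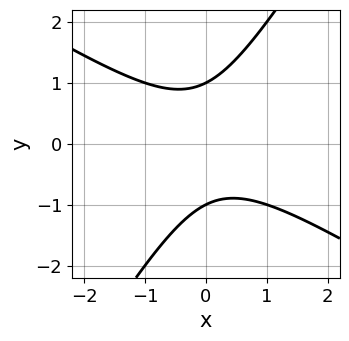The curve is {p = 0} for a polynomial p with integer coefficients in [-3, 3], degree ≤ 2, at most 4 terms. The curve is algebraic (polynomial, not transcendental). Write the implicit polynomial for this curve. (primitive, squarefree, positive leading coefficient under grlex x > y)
(a) The degree is 2 — the shape is more complex than any degree-1 curve.
(b) Reading off the gridlines: the curve avoids every integer x-axis point in the box; among the integer gridlines, it crosses the y-axis at y ∈ {-1, 1}.
(c) Assembling these constraints gives the stated polynomial.

x^2 + x*y - y^2 + 1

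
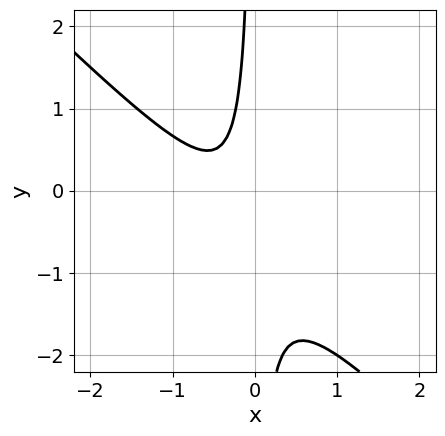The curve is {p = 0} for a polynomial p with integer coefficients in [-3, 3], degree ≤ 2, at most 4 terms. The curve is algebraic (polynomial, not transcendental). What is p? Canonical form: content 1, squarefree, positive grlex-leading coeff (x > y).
3*x^2 + 3*x*y + 2*x + 1

First, the degree is 2 — no degree-1 curve has this shape.
Next, reading off the gridlines: the curve avoids every integer x-axis point in the box; no y-intercept at any integer in the box.
Finally, together with the visible shape, these determine p as stated.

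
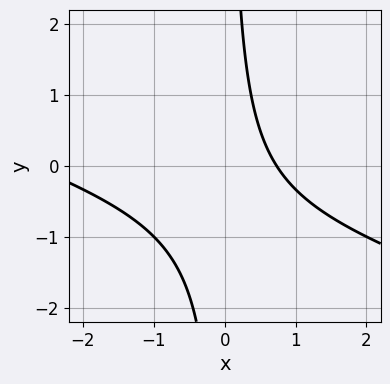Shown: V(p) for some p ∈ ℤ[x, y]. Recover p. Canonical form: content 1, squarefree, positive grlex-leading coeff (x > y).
x^2 + 3*x*y + 2*x - 2

The degree is 2 — a generic line meets the curve in up to 2 points.
Observable constraints: the curve avoids every integer y-axis point in the box.
Matching integer coefficients to the picture gives p.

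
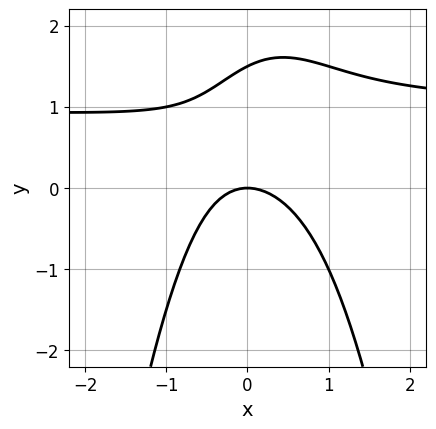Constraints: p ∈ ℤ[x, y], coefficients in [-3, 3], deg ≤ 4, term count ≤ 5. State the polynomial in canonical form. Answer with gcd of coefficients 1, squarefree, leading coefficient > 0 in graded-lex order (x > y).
3*x^2*y - 3*x^2 - x*y + 2*y^2 - 3*y

First, degree: a generic line meets the curve in up to 3 points, so deg p = 3.
Next, reading off the gridlines: it meets the y-axis at y = 0 (among the integer gridlines); one x-axis crossing is at x = 0.
Finally, these observations pin down the coefficients.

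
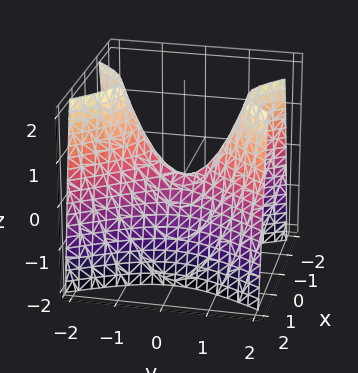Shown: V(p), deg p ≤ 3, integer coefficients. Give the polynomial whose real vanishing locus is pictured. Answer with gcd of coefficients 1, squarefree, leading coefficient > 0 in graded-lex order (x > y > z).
Degree: a hyperbolic paraboloid; a quadric, so deg p = 2.
Symmetries: it's symmetric under x → −x, forcing even powers of x; it's symmetric under y → −y, forcing even powers of y.
Reading off the gridlines: it crosses the z-axis at the gridline z = 0; it crosses the x-axis at the gridline x = 0.
The integer polynomial consistent with all of this is the stated p.

2*x^2 - y^2 + z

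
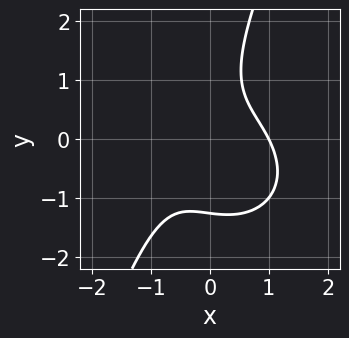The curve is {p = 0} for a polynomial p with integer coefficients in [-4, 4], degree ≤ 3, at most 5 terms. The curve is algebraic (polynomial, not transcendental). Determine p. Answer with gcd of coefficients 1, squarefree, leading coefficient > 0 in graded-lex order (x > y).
2*x^3 + 2*x*y^2 - y^3 + 3*x*y - 2

(a) The degree is 3 — no degree-2 curve has this shape.
(b) Checking where it meets the axes: one x-axis crossing is at x = 1.
(c) These observations pin down the coefficients.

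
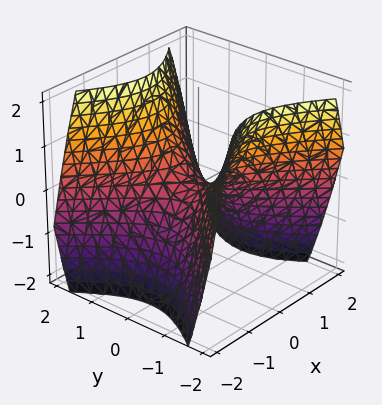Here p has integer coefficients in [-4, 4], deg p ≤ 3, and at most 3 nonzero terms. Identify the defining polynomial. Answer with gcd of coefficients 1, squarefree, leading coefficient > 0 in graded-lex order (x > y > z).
x^2 - y^2 + z

First, the degree is 2 — a hyperbolic paraboloid; a quadric.
Then, symmetries: it's symmetric under x → −x, forcing even powers of x; mirror symmetry y ↦ −y ⇒ only even powers of y.
Next, checking where it meets the axes: it crosses the x-axis at the gridline x = 0; one z-axis crossing is at z = 0; it meets the y-axis at y = 0 (among the integer gridlines).
Finally, together with the visible shape, these determine p as stated.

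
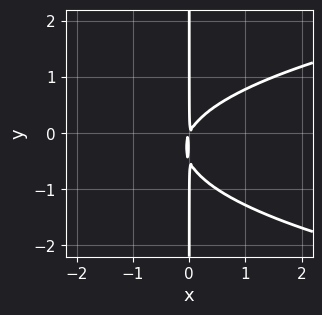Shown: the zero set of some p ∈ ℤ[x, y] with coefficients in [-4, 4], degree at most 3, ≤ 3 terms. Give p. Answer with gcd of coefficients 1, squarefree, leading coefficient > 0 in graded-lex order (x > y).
2*x*y^2 - 2*x^2 + x*y

1. deg p = 3. No degree-2 curve has this shape.
2. Against the integer gridlines: the visible y-axis segment lies entirely on the curve.
3. Fitting integer coefficients to these (and the overall shape) gives p.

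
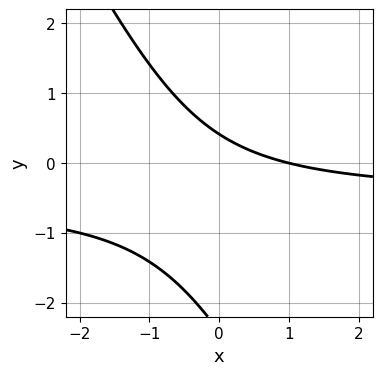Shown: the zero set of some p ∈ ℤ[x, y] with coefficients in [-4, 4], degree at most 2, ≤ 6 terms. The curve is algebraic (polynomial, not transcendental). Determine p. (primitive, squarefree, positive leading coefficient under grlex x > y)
First, degree: no degree-1 curve has this shape, so deg p = 2.
Next, from the visible intercepts: it crosses the x-axis at the gridline x = 1.
Finally, matching integer coefficients to the picture gives p.

2*x*y + y^2 + x + 2*y - 1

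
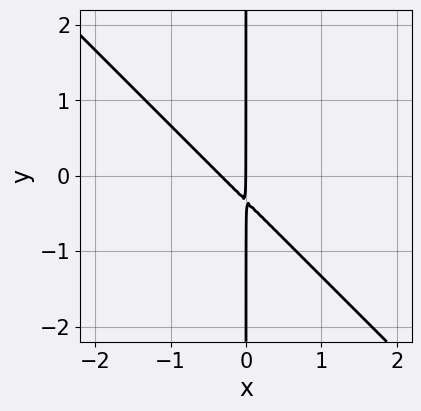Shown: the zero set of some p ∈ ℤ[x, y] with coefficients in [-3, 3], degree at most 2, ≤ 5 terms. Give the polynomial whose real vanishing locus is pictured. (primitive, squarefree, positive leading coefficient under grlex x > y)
The degree is 2 — a generic line meets the curve in up to 2 points.
Against the integer gridlines: every point of the y-axis in the box is on the curve; it meets the x-axis at x = 0 (among the integer gridlines).
The integer polynomial consistent with all of this is the stated p.

3*x^2 + 3*x*y + x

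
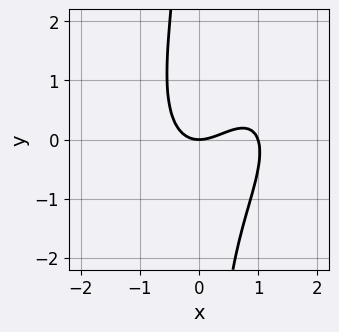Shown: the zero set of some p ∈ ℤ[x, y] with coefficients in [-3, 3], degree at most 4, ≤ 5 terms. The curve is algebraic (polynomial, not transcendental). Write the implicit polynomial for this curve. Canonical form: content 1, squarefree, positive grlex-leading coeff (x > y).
1. Degree: no degree-2 curve has this shape, so deg p = 3.
2. Observable constraints: the x-axis gridline crossings are at x ∈ {0, 1}; it crosses the y-axis at the gridline y = 0.
3. Solving for integer coefficients yields p as stated.

3*x^3 - 2*x^2*y + 2*x*y^2 - 3*x^2 + 3*y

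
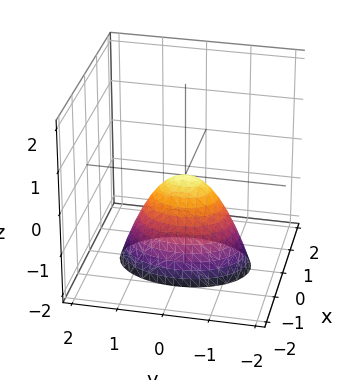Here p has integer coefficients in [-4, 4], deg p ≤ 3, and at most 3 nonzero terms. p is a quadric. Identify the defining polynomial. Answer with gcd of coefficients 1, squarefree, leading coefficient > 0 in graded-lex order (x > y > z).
The degree is 2 — a single bowl opening along one axis; a quadric.
Symmetries: it's symmetric under x → −x, forcing even powers of x; it's symmetric under y → −y, forcing even powers of y.
Against the integer gridlines: it crosses the x-axis at the gridline x = 0; one z-axis crossing is at z = 0.
Assembling these constraints gives the stated polynomial.

2*x^2 + y^2 + z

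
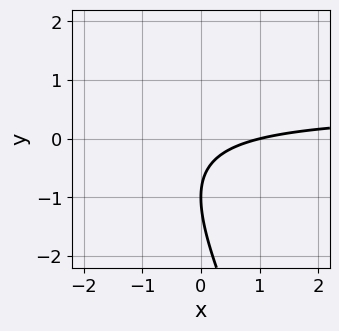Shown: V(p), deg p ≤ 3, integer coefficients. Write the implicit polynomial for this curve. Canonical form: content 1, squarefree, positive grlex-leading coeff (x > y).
First, degree: a generic line meets the curve in up to 2 points, so deg p = 2.
Then, from the visible intercepts: it meets the y-axis at y = -1 (among the integer gridlines); it crosses the x-axis at the gridline x = 1.
Finally, together with the visible shape, these determine p as stated.

2*x*y + y^2 - x + 2*y + 1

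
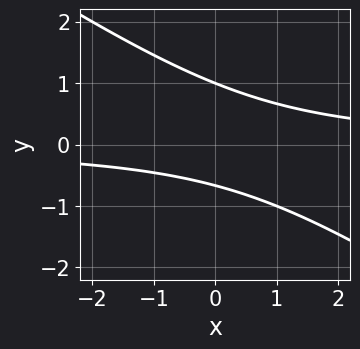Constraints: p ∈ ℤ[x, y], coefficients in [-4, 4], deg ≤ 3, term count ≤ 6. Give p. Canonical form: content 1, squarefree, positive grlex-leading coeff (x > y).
First, degree: a generic line meets the curve in up to 2 points, so deg p = 2.
Then, from the axis intercepts and sections: one y-axis crossing is at y = 1; it misses every integer gridline on the x-axis.
Finally, fitting integer coefficients to these (and the overall shape) gives p.

2*x*y + 3*y^2 - y - 2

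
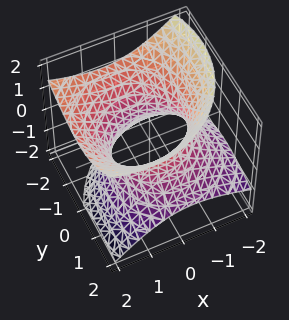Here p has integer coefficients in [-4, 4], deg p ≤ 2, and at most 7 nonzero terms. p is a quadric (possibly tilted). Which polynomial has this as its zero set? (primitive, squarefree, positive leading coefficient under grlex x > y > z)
2*x^2 - 2*x*z + 2*y^2 + 2*y*z - 3*z^2 - 3

(a) deg p = 2. A generic line meets the surface in up to 2 points.
(b) From the axis intercepts and sections: it misses every integer gridline on the z-axis.
(c) Fitting integer coefficients to these (and the overall shape) gives p.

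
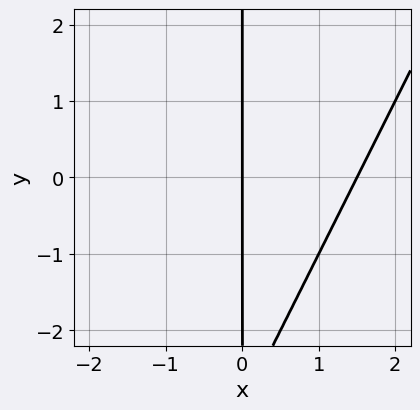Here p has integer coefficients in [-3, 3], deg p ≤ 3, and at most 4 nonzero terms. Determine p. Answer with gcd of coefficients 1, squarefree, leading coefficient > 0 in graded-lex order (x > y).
(a) deg p = 2. No degree-1 curve has this shape.
(b) From the axis intercepts and sections: it crosses the x-axis at the gridline x = 0; the visible y-axis segment lies entirely on the curve.
(c) Solving for integer coefficients yields p as stated.

2*x^2 - x*y - 3*x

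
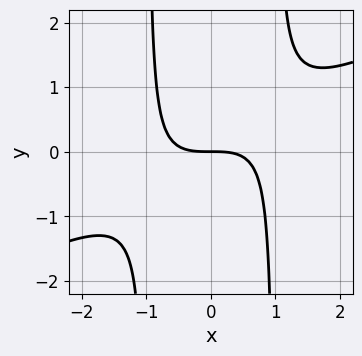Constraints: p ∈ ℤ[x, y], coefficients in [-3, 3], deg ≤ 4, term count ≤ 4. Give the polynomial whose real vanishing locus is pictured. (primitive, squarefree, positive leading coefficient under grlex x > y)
x^3 - 2*x^2*y + 2*y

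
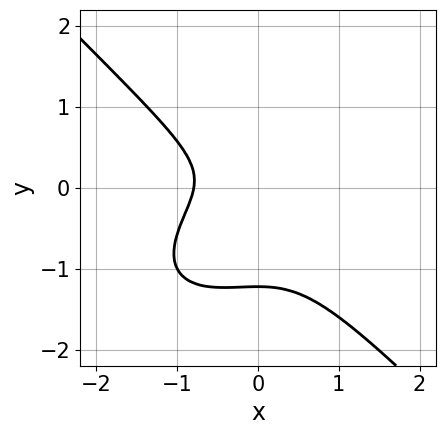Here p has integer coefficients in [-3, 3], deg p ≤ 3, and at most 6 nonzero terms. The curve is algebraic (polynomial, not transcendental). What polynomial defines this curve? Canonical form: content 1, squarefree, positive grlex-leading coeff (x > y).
2*x^3 - x^2*y + 3*y^3 + 3*y^2 + 1

First, deg p = 3. No degree-2 curve has this shape.
Finally, the integer polynomial consistent with all of this is the stated p.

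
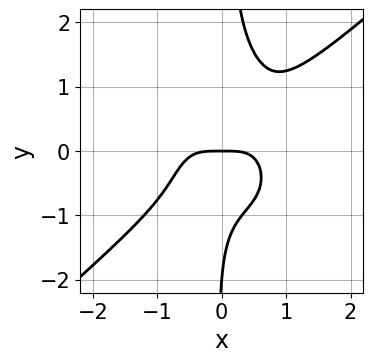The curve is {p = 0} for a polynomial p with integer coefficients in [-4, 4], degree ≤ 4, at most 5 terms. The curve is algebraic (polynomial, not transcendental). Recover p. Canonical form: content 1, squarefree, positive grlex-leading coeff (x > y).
3*x^4 - x^3*y - 3*x*y^3 + y^2 + 2*y

The degree is 4 — a generic line meets the curve in up to 4 points.
Reading off the gridlines: among the integer gridlines, it crosses the y-axis at y ∈ {-2, 0}; it meets the x-axis at x = 0 (among the integer gridlines).
Together with the visible shape, these determine p as stated.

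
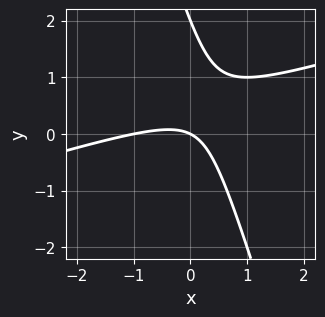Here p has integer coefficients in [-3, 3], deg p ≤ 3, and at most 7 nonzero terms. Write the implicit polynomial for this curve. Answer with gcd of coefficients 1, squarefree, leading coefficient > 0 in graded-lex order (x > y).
x^2 - 3*x*y - y^2 + x + 2*y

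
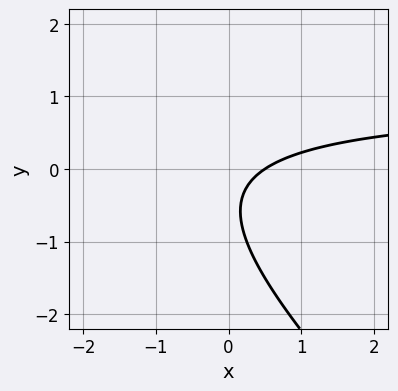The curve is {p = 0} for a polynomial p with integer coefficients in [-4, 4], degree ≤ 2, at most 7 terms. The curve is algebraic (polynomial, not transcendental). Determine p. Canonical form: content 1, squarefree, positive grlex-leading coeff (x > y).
2*x*y + 2*y^2 - 2*x + 2*y + 1

First, degree: the shape is more complex than any degree-1 curve, so deg p = 2.
Next, checking where it meets the axes: the curve avoids every integer y-axis point in the box.
Finally, putting this together gives p.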